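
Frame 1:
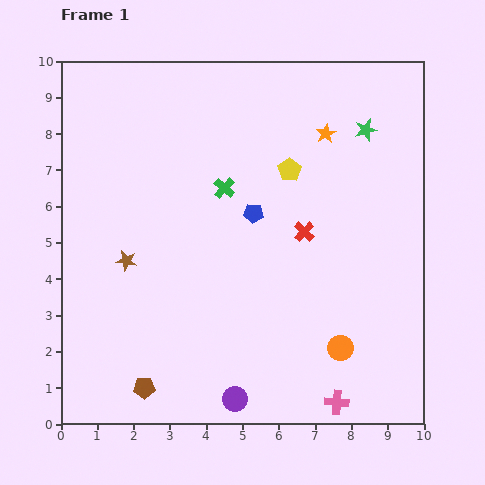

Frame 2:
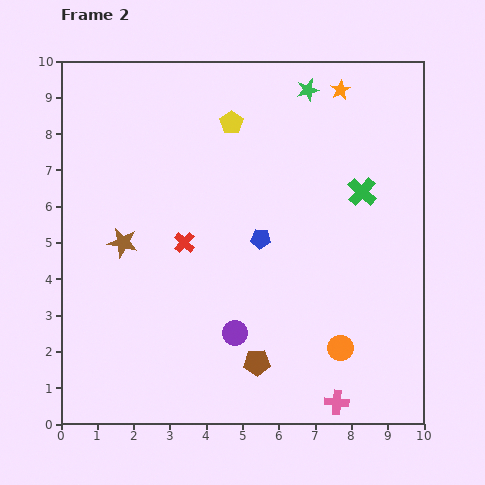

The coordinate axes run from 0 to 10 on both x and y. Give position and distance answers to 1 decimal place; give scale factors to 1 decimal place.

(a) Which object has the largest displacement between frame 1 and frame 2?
the green cross

(moved 3.8; next 3.3)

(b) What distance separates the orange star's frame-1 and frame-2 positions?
1.3

The orange star moved from (7.3, 8.0) to (7.7, 9.2), a distance of √(0.4² + 1.2²) ≈ 1.3.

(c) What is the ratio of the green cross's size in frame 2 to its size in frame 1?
1.4×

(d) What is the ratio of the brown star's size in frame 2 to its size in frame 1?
1.5×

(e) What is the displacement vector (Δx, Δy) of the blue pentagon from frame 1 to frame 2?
(0.2, -0.7)

The blue pentagon was at (5.3, 5.8) in frame 1 and (5.5, 5.1) in frame 2.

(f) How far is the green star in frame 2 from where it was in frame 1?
1.9

The green star moved from (8.4, 8.1) to (6.8, 9.2), a distance of √(1.6² + 1.1²) ≈ 1.9.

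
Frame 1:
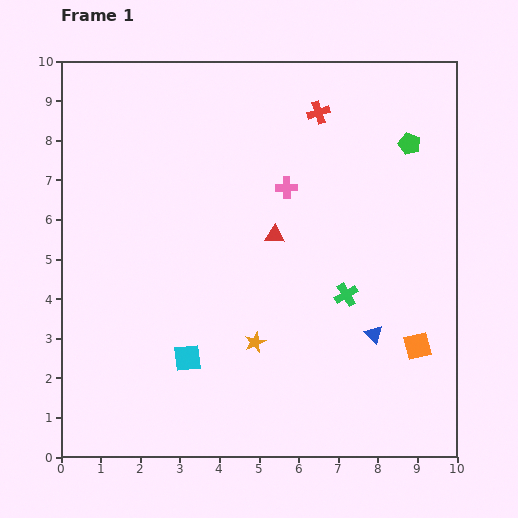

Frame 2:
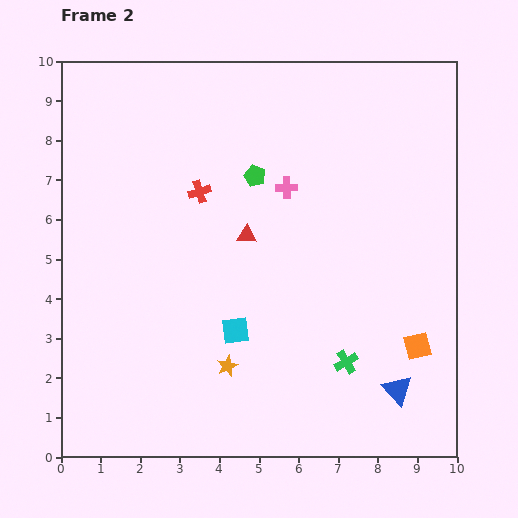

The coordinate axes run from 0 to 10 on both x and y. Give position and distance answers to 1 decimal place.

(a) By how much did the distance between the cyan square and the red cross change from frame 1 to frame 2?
-3.4

Distance in frame 1: 7.0. Distance in frame 2: 3.6.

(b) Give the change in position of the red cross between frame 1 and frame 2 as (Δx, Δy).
(-3.0, -2.0)

The red cross was at (6.5, 8.7) in frame 1 and (3.5, 6.7) in frame 2.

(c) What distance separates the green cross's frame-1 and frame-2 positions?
1.7

The green cross moved from (7.2, 4.1) to (7.2, 2.4), a distance of √(0.0² + 1.7²) ≈ 1.7.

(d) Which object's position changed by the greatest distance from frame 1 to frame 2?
the green pentagon

(moved 4.0; next 3.6)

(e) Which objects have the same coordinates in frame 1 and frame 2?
the pink cross, the orange square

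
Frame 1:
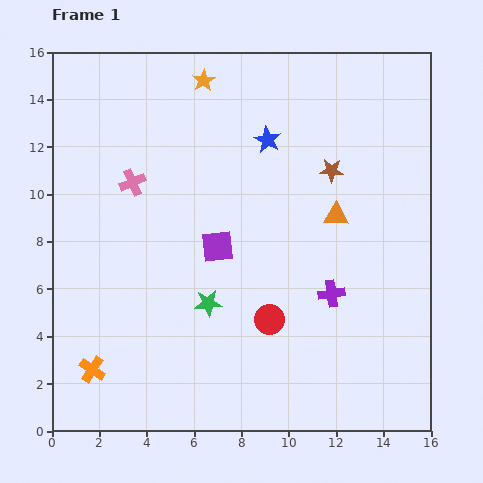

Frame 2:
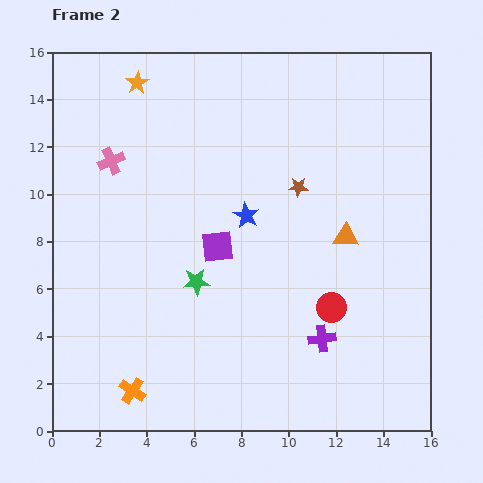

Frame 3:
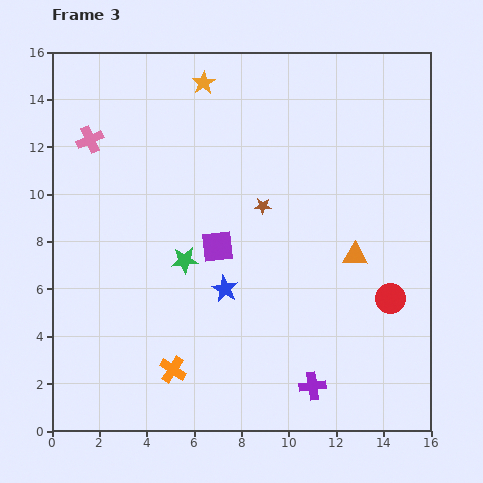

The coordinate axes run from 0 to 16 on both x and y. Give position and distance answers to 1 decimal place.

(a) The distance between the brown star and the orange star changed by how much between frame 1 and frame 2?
+1.5

Distance in frame 1: 6.6. Distance in frame 2: 8.1.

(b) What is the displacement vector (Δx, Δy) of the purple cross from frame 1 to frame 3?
(-0.8, -3.9)

The purple cross was at (11.8, 5.8) in frame 1 and (11.0, 1.9) in frame 3.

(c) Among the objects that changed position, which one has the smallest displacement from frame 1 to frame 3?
the orange star

(moved 0.1)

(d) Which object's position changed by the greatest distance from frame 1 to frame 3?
the blue star

(moved 6.6; next 5.2)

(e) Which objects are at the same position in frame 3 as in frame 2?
the purple square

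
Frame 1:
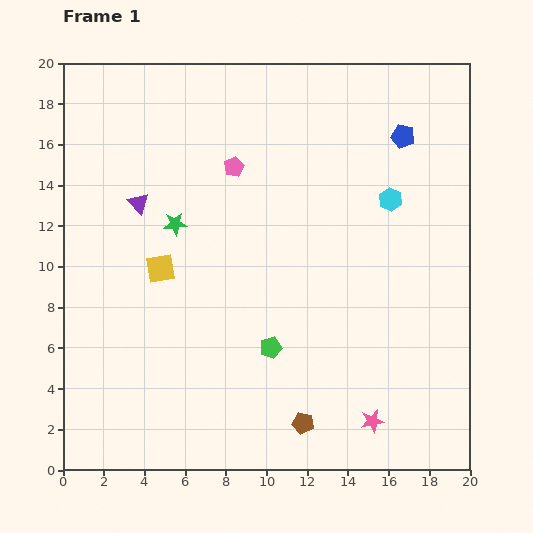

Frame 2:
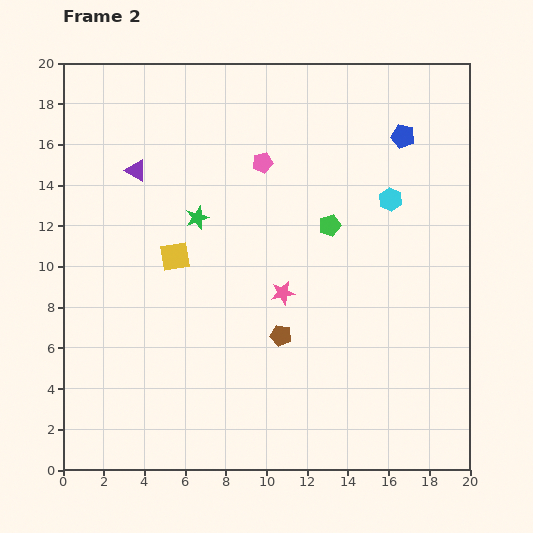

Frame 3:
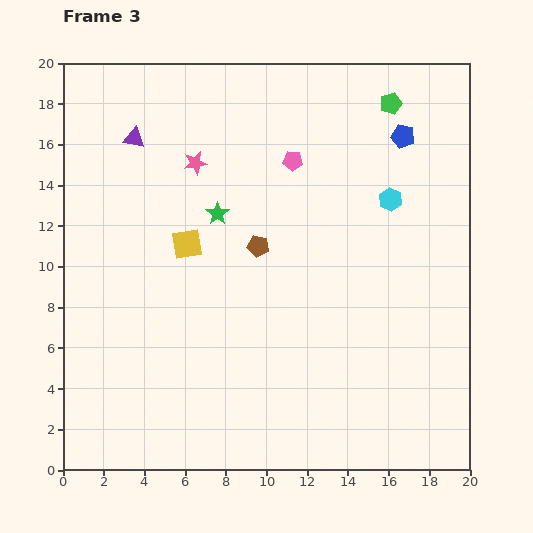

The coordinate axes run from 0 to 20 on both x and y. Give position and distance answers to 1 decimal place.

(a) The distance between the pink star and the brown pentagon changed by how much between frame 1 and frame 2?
-1.3

Distance in frame 1: 3.4. Distance in frame 2: 2.1.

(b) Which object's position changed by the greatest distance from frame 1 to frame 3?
the pink star

(moved 15.4; next 13.4)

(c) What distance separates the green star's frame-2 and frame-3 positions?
1.0

The green star moved from (6.6, 12.4) to (7.6, 12.6), a distance of √(1.0² + 0.2²) ≈ 1.0.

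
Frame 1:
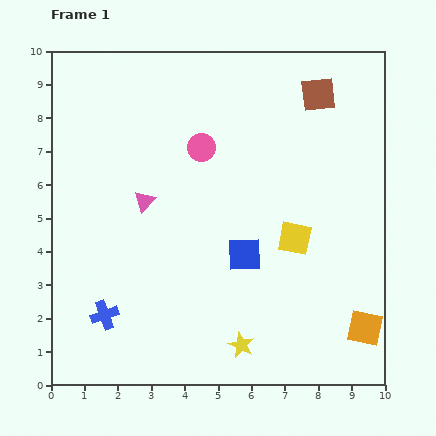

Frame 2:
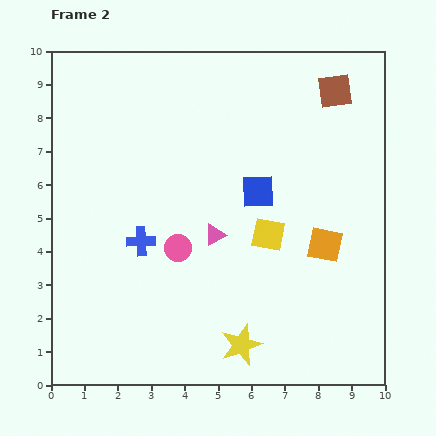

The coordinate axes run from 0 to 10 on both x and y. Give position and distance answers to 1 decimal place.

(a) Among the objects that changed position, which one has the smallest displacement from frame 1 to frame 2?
the brown square

(moved 0.5)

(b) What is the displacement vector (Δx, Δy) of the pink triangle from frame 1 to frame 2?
(2.1, -1.0)

The pink triangle was at (2.8, 5.5) in frame 1 and (4.9, 4.5) in frame 2.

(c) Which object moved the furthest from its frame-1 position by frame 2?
the pink circle

(moved 3.1; next 2.8)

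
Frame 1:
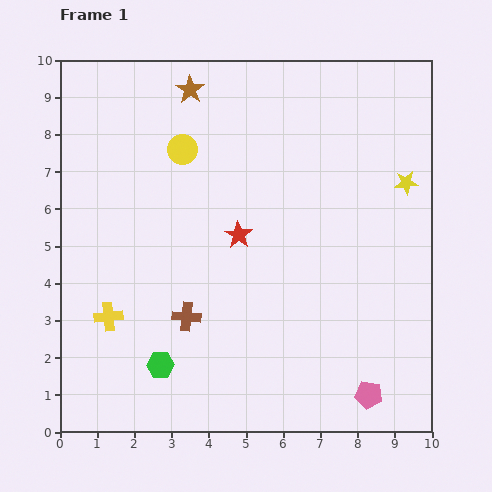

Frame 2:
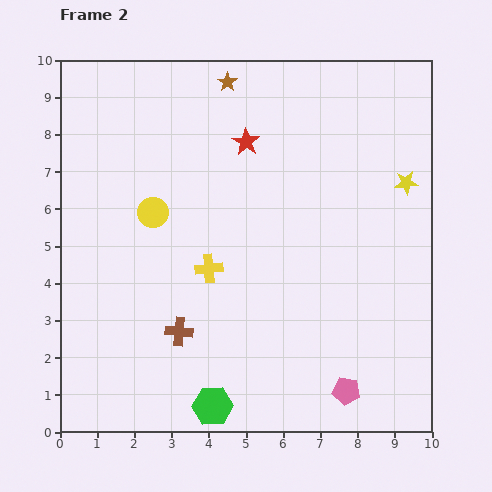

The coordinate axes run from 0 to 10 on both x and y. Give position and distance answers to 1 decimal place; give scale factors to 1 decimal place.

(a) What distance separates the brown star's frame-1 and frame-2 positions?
1.0

The brown star moved from (3.5, 9.2) to (4.5, 9.4), a distance of √(1.0² + 0.2²) ≈ 1.0.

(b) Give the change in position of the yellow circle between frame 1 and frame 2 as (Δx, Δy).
(-0.8, -1.7)

The yellow circle was at (3.3, 7.6) in frame 1 and (2.5, 5.9) in frame 2.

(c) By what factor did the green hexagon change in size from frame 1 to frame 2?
1.5×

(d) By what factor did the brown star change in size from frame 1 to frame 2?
0.7×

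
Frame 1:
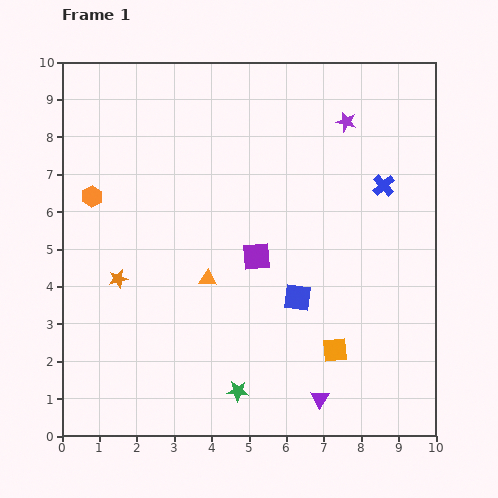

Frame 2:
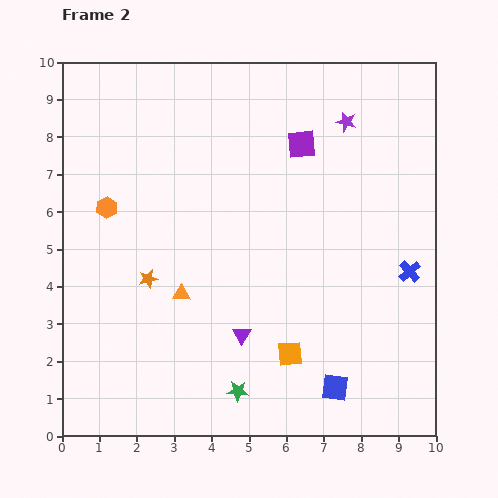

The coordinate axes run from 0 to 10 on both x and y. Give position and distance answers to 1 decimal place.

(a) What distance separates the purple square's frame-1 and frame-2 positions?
3.2

The purple square moved from (5.2, 4.8) to (6.4, 7.8), a distance of √(1.2² + 3.0²) ≈ 3.2.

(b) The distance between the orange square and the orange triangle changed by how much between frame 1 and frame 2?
-0.6

Distance in frame 1: 3.9. Distance in frame 2: 3.3.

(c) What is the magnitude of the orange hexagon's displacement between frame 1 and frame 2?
0.5

The orange hexagon moved from (0.8, 6.4) to (1.2, 6.1), a distance of √(0.4² + 0.3²) ≈ 0.5.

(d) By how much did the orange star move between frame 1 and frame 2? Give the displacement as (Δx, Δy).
(0.8, 0.0)

The orange star was at (1.5, 4.2) in frame 1 and (2.3, 4.2) in frame 2.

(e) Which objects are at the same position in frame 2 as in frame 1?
the green star, the purple star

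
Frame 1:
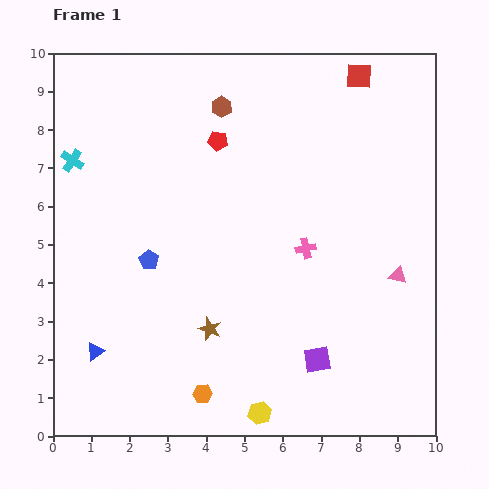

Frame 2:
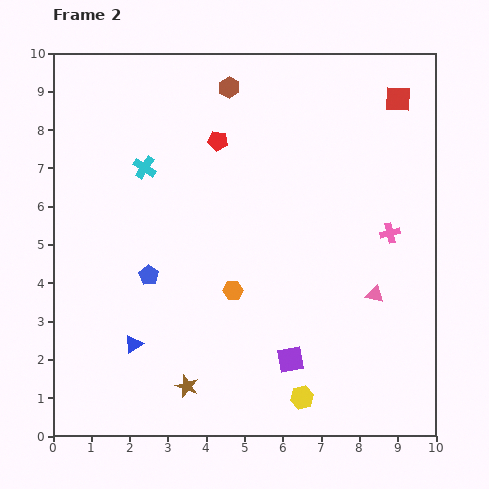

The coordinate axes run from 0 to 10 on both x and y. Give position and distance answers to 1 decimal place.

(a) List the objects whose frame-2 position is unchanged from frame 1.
the red pentagon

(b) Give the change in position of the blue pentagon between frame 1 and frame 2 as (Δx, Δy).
(0.0, -0.4)

The blue pentagon was at (2.5, 4.6) in frame 1 and (2.5, 4.2) in frame 2.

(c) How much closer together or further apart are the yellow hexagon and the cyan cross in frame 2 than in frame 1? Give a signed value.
-0.9

Distance in frame 1: 8.2. Distance in frame 2: 7.3.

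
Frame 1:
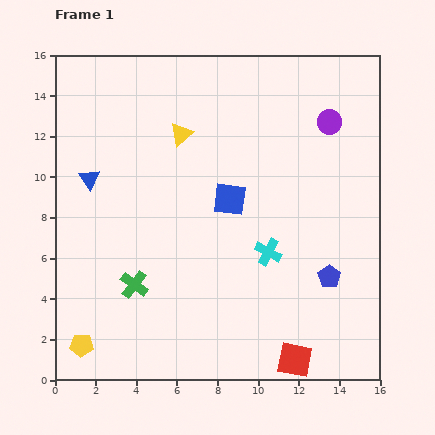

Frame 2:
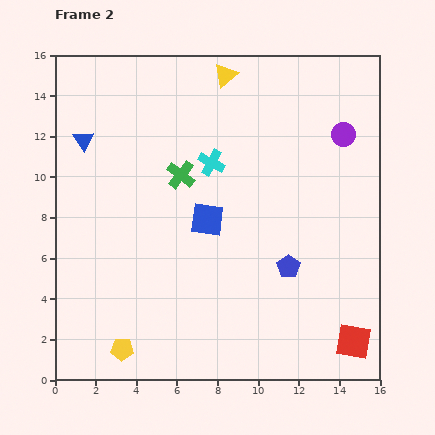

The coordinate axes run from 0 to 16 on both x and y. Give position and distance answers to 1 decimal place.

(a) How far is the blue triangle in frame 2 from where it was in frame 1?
1.9

The blue triangle moved from (1.7, 9.9) to (1.4, 11.8), a distance of √(0.3² + 1.9²) ≈ 1.9.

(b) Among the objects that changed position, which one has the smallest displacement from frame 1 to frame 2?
the purple circle

(moved 0.9)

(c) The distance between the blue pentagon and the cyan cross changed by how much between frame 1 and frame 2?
+3.2

Distance in frame 1: 3.2. Distance in frame 2: 6.4.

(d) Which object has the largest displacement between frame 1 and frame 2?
the green cross

(moved 5.9; next 5.2)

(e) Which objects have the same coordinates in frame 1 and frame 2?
none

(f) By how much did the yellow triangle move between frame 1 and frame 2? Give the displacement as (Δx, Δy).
(2.2, 2.9)

The yellow triangle was at (6.2, 12.1) in frame 1 and (8.4, 15.0) in frame 2.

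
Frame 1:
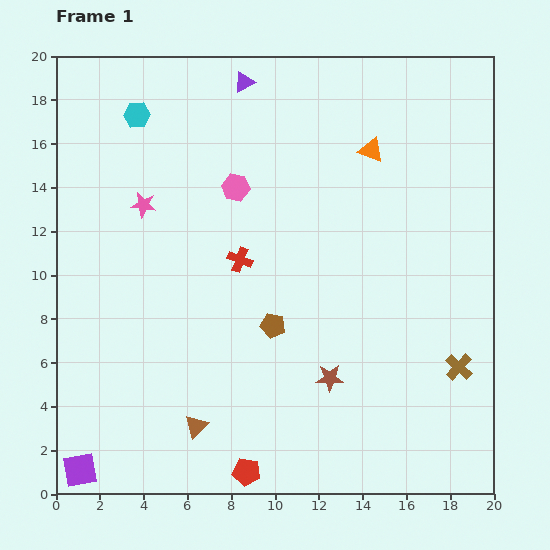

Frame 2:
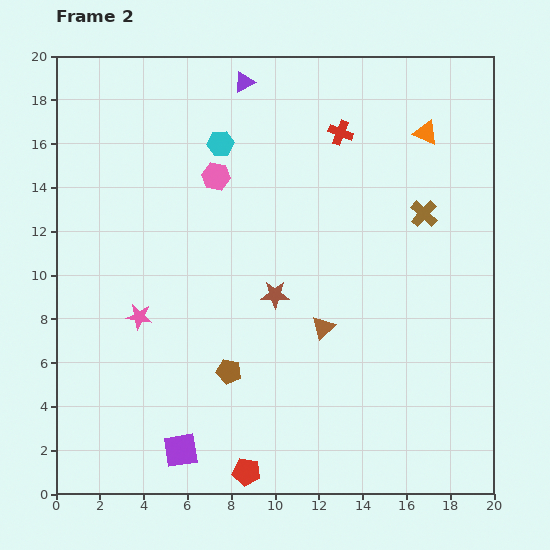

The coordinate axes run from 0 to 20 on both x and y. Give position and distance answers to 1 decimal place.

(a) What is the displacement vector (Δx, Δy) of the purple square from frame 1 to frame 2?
(4.6, 0.9)

The purple square was at (1.1, 1.1) in frame 1 and (5.7, 2.0) in frame 2.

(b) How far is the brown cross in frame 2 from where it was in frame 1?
7.2

The brown cross moved from (18.4, 5.8) to (16.8, 12.8), a distance of √(1.6² + 7.0²) ≈ 7.2.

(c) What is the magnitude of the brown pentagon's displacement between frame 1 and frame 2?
2.9

The brown pentagon moved from (9.9, 7.7) to (7.9, 5.6), a distance of √(2.0² + 2.1²) ≈ 2.9.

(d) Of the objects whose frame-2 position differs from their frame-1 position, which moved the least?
the pink hexagon

(moved 1.0)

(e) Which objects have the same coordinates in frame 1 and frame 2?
the red pentagon, the purple triangle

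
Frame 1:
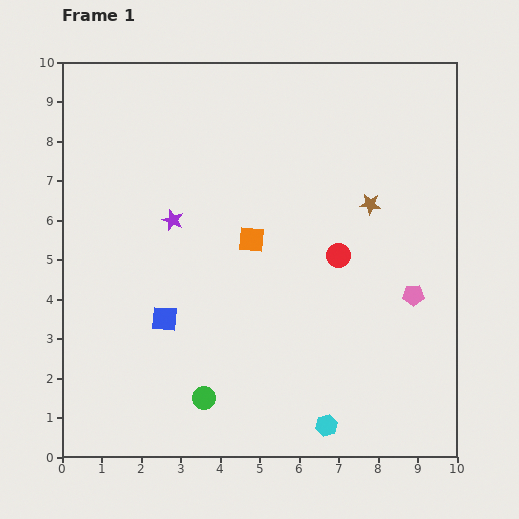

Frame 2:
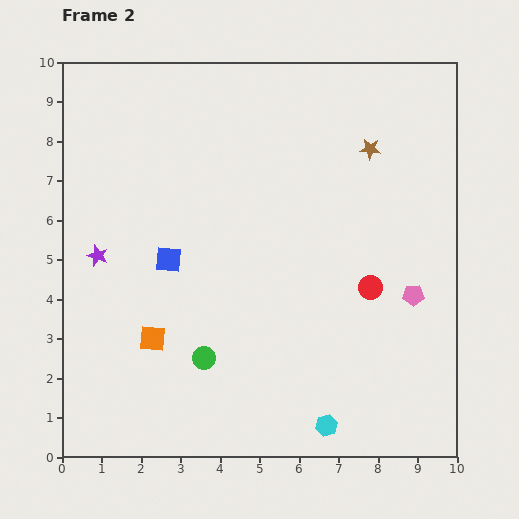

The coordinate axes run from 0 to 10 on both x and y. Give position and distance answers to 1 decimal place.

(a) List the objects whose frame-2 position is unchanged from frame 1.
the pink pentagon, the cyan hexagon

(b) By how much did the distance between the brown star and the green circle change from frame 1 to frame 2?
+0.3

Distance in frame 1: 6.5. Distance in frame 2: 6.8.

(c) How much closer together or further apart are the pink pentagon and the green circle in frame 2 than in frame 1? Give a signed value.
-0.4

Distance in frame 1: 5.9. Distance in frame 2: 5.5.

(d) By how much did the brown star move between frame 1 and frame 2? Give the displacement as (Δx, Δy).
(0.0, 1.4)

The brown star was at (7.8, 6.4) in frame 1 and (7.8, 7.8) in frame 2.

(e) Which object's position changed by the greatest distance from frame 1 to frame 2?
the orange square

(moved 3.5; next 2.1)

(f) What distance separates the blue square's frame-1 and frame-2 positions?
1.5

The blue square moved from (2.6, 3.5) to (2.7, 5.0), a distance of √(0.1² + 1.5²) ≈ 1.5.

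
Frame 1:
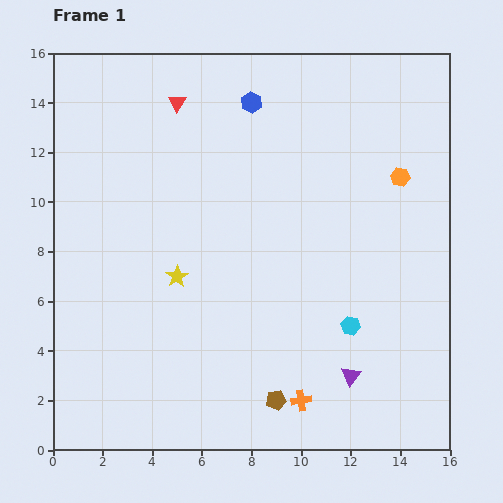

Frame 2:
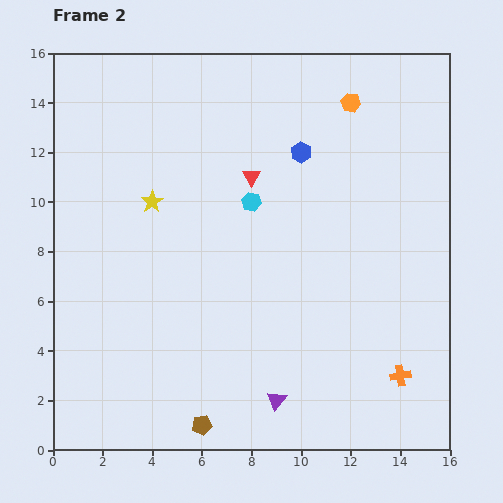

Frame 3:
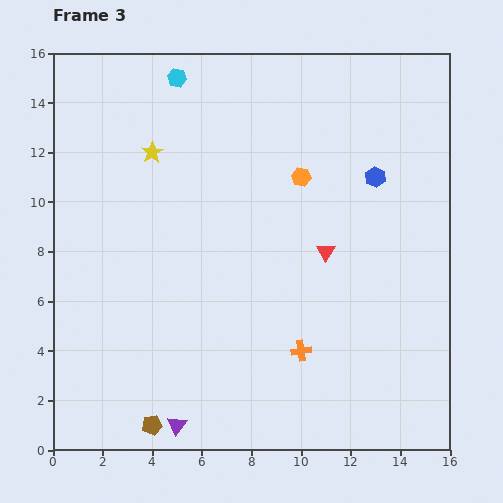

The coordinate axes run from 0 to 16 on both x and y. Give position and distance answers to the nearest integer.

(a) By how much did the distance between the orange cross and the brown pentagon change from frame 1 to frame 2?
+7

Distance in frame 1: 1. Distance in frame 2: 8.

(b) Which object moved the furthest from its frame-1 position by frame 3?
the cyan hexagon

(moved 12; next 8)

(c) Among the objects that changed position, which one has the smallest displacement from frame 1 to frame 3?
the orange cross

(moved 2)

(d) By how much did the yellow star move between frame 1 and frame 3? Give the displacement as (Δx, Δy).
(-1, 5)

The yellow star was at (5, 7) in frame 1 and (4, 12) in frame 3.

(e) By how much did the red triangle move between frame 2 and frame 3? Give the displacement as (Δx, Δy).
(3, -3)

The red triangle was at (8, 11) in frame 2 and (11, 8) in frame 3.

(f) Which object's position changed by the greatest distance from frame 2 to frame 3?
the cyan hexagon

(moved 6; next 4)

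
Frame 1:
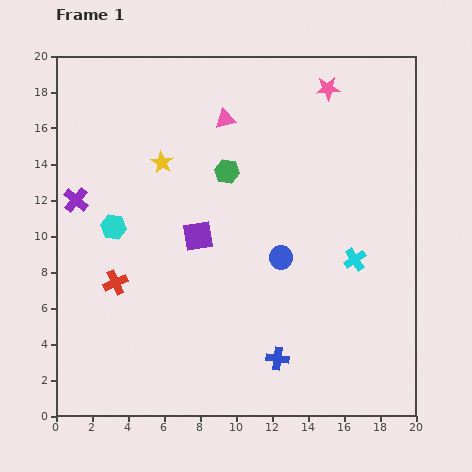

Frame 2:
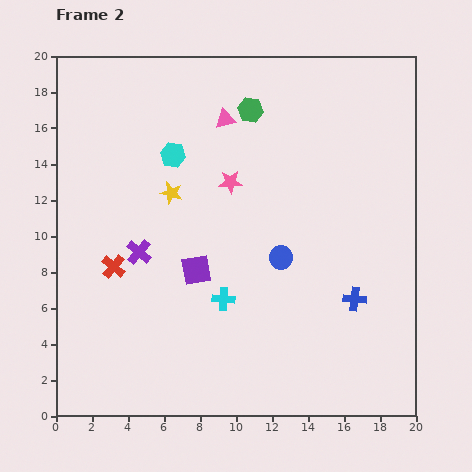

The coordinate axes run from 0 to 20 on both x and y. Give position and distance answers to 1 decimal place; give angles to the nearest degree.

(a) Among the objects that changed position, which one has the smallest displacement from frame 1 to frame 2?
the red cross

(moved 0.9)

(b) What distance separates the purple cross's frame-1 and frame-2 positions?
4.5

The purple cross moved from (1.1, 12.0) to (4.6, 9.1), a distance of √(3.5² + 2.9²) ≈ 4.5.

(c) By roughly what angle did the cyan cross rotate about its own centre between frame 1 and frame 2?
38° clockwise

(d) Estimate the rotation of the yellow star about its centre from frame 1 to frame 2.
16° counter-clockwise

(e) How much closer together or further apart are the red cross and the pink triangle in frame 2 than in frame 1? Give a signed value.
-0.7

Distance in frame 1: 11.0. Distance in frame 2: 10.3.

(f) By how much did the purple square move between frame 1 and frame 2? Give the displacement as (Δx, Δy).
(-0.1, -1.9)

The purple square was at (7.9, 10.0) in frame 1 and (7.8, 8.1) in frame 2.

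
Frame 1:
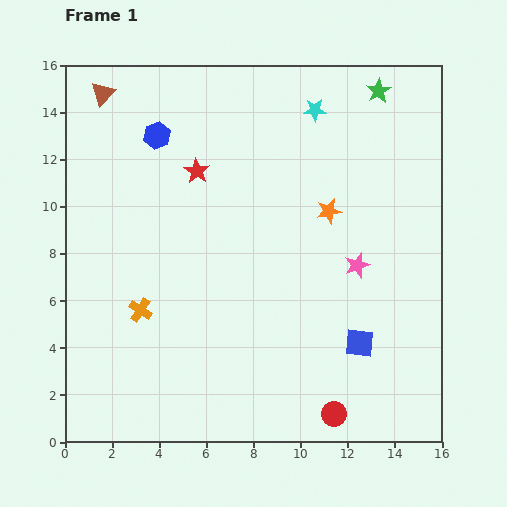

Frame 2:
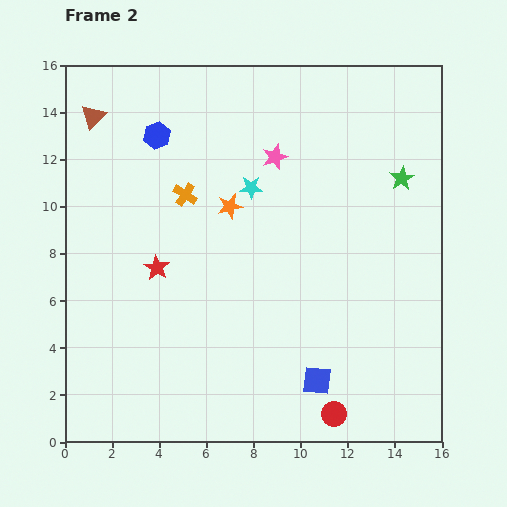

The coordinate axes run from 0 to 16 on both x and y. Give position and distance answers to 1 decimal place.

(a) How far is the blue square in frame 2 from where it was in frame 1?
2.4

The blue square moved from (12.5, 4.2) to (10.7, 2.6), a distance of √(1.8² + 1.6²) ≈ 2.4.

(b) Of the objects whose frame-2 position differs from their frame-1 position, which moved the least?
the brown triangle

(moved 1.1)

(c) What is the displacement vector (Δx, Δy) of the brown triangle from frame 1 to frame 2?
(-0.4, -1.0)

The brown triangle was at (1.6, 14.8) in frame 1 and (1.2, 13.8) in frame 2.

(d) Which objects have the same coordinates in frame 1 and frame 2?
the blue hexagon, the red circle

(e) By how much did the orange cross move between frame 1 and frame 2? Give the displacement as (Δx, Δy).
(1.9, 4.9)

The orange cross was at (3.2, 5.6) in frame 1 and (5.1, 10.5) in frame 2.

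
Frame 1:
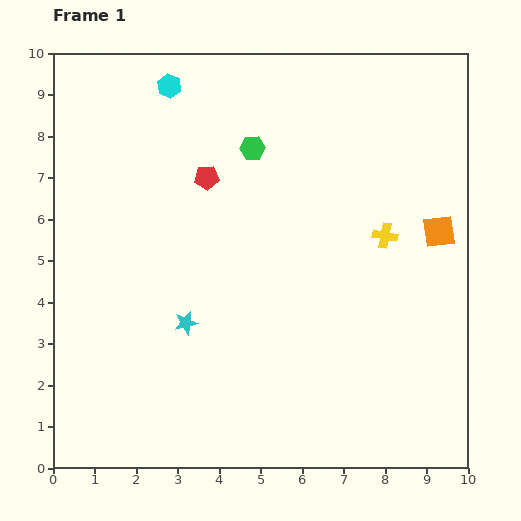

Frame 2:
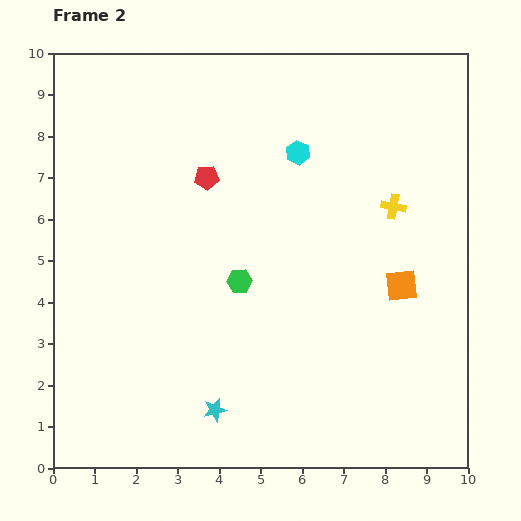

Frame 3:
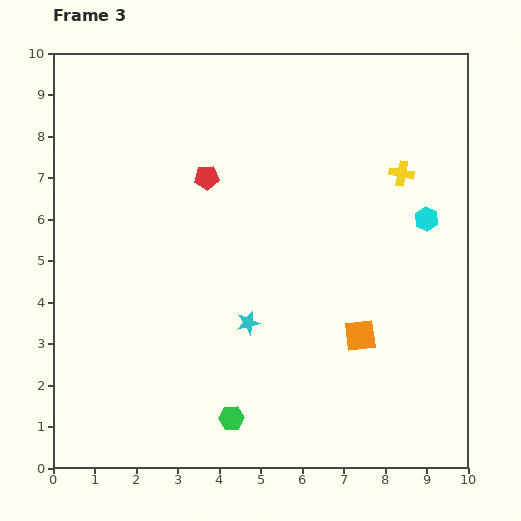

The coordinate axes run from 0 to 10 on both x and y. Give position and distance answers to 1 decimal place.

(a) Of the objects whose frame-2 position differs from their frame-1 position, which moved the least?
the yellow cross

(moved 0.7)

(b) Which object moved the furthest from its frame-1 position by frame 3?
the cyan hexagon

(moved 7.0; next 6.5)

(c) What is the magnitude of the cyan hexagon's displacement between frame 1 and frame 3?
7.0

The cyan hexagon moved from (2.8, 9.2) to (9.0, 6.0), a distance of √(6.2² + 3.2²) ≈ 7.0.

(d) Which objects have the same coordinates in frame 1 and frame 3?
the red pentagon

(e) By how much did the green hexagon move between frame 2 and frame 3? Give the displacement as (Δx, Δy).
(-0.2, -3.3)

The green hexagon was at (4.5, 4.5) in frame 2 and (4.3, 1.2) in frame 3.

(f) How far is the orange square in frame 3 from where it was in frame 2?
1.6

The orange square moved from (8.4, 4.4) to (7.4, 3.2), a distance of √(1.0² + 1.2²) ≈ 1.6.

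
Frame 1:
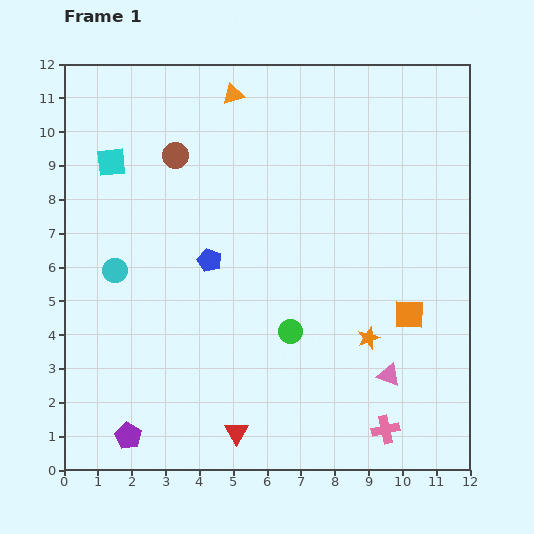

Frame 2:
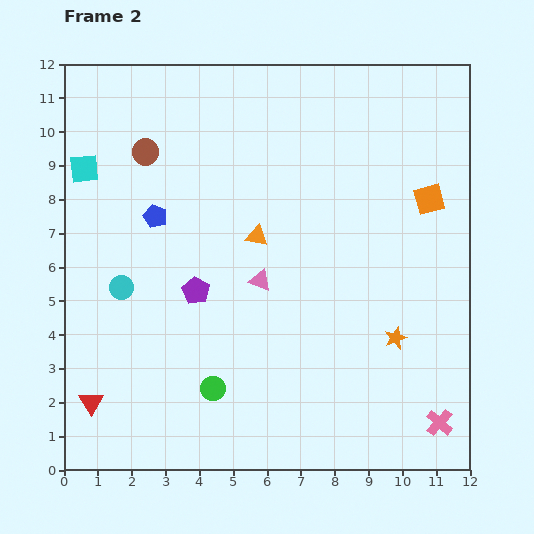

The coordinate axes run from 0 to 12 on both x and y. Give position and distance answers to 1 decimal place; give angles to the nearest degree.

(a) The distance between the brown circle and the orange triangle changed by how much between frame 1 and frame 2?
+1.6

Distance in frame 1: 2.5. Distance in frame 2: 4.1.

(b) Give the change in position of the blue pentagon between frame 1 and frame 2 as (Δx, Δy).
(-1.6, 1.3)

The blue pentagon was at (4.3, 6.2) in frame 1 and (2.7, 7.5) in frame 2.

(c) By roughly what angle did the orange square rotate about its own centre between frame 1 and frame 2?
17° counter-clockwise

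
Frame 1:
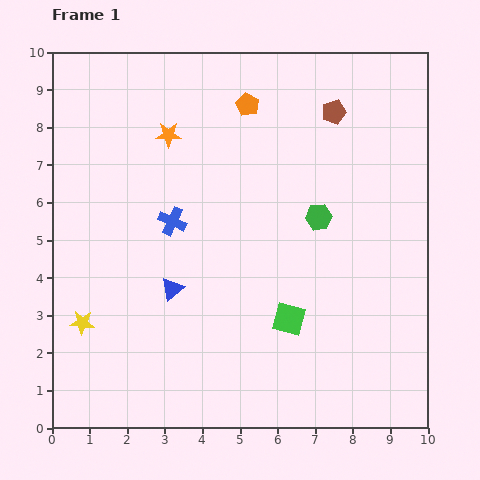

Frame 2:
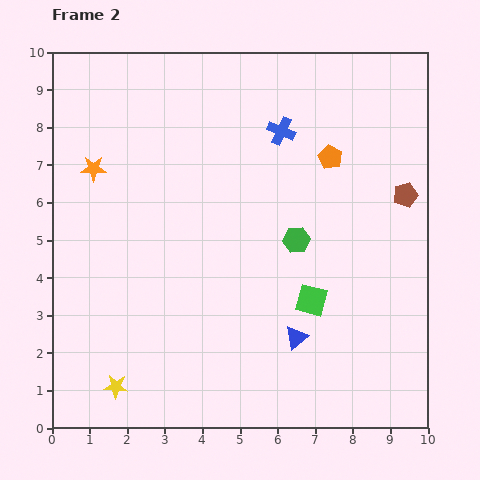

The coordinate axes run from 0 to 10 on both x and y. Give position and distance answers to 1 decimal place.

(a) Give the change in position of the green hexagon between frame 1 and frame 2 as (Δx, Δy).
(-0.6, -0.6)

The green hexagon was at (7.1, 5.6) in frame 1 and (6.5, 5.0) in frame 2.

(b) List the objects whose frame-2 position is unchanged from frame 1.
none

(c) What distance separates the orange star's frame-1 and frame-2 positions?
2.2

The orange star moved from (3.1, 7.8) to (1.1, 6.9), a distance of √(2.0² + 0.9²) ≈ 2.2.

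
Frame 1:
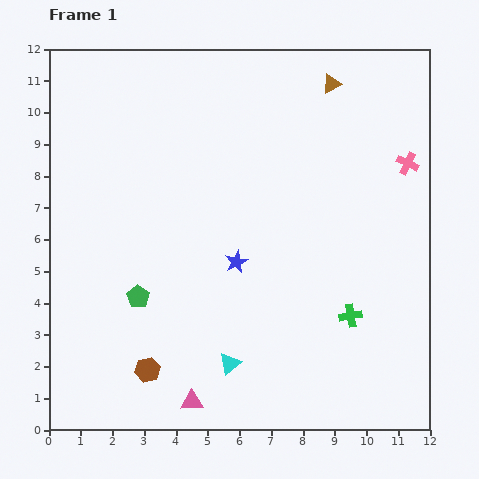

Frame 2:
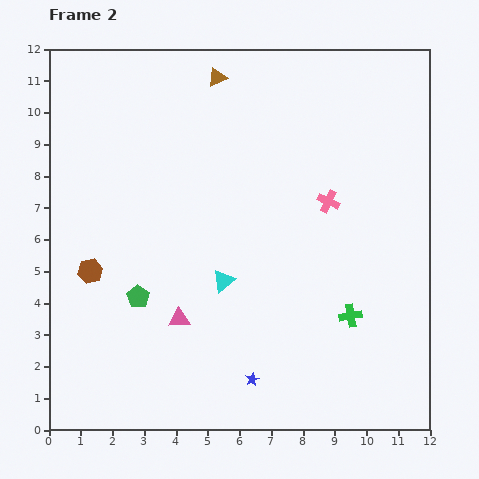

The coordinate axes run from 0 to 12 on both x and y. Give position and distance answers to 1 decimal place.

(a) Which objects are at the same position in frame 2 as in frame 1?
the green pentagon, the green cross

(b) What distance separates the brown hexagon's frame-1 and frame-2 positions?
3.6

The brown hexagon moved from (3.1, 1.9) to (1.3, 5.0), a distance of √(1.8² + 3.1²) ≈ 3.6.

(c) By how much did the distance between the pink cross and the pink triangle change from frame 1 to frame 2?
-4.1

Distance in frame 1: 10.1. Distance in frame 2: 6.0.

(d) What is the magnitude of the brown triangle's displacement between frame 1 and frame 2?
3.6

The brown triangle moved from (8.9, 10.9) to (5.3, 11.1), a distance of √(3.6² + 0.2²) ≈ 3.6.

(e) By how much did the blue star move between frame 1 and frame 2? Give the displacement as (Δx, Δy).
(0.5, -3.7)

The blue star was at (5.9, 5.3) in frame 1 and (6.4, 1.6) in frame 2.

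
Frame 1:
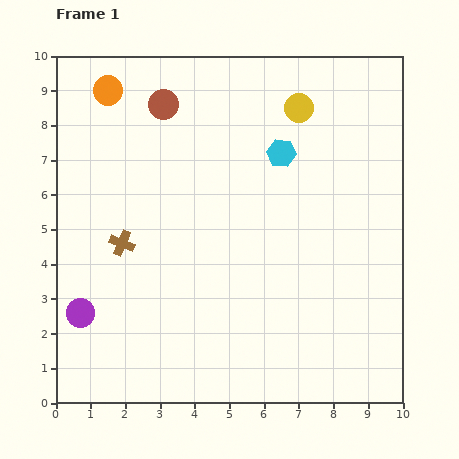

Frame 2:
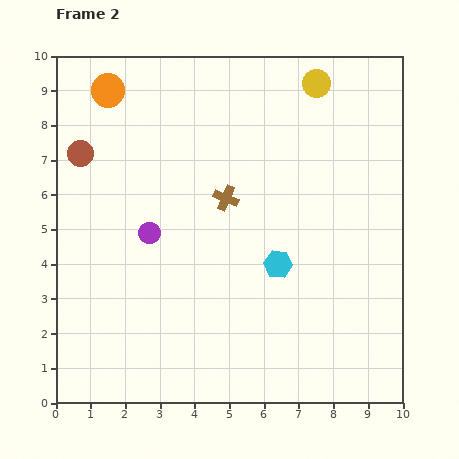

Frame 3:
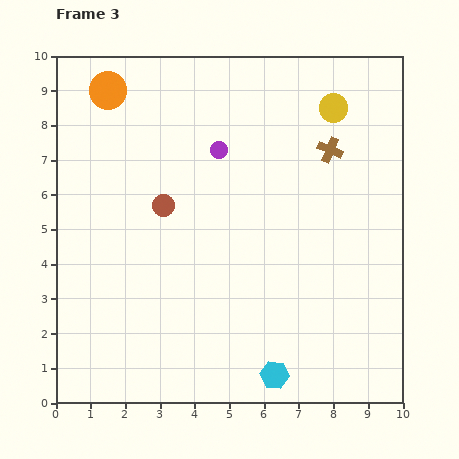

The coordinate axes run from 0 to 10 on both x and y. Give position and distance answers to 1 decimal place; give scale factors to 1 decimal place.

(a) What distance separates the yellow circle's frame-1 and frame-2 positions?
0.9

The yellow circle moved from (7.0, 8.5) to (7.5, 9.2), a distance of √(0.5² + 0.7²) ≈ 0.9.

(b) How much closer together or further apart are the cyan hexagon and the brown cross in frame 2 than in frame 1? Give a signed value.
-2.9

Distance in frame 1: 5.3. Distance in frame 2: 2.4.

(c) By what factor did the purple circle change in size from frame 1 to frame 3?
0.6×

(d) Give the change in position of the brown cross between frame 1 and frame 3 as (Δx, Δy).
(6.0, 2.7)

The brown cross was at (1.9, 4.6) in frame 1 and (7.9, 7.3) in frame 3.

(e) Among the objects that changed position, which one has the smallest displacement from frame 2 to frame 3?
the yellow circle

(moved 0.9)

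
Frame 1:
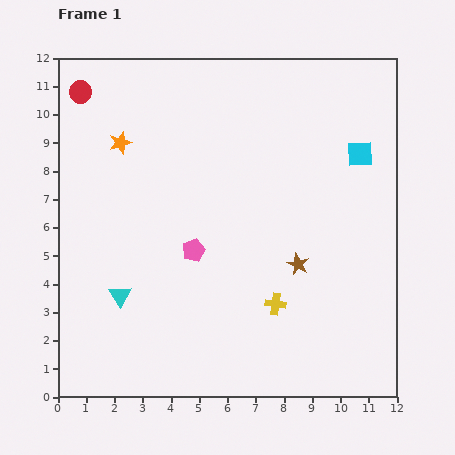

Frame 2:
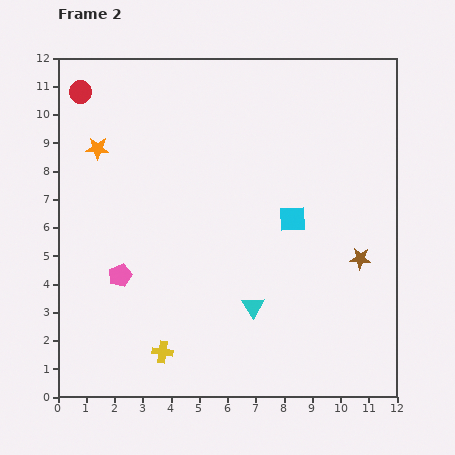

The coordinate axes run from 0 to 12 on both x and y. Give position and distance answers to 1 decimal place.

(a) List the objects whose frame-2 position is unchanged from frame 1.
the red circle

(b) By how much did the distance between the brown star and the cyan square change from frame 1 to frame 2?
-1.7

Distance in frame 1: 4.5. Distance in frame 2: 2.8.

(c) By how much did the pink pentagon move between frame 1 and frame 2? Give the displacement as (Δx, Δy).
(-2.6, -0.9)

The pink pentagon was at (4.8, 5.2) in frame 1 and (2.2, 4.3) in frame 2.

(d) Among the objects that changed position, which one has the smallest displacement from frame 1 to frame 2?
the orange star

(moved 0.8)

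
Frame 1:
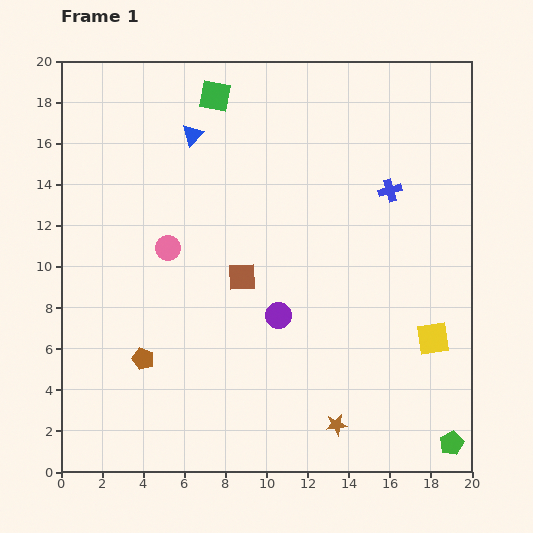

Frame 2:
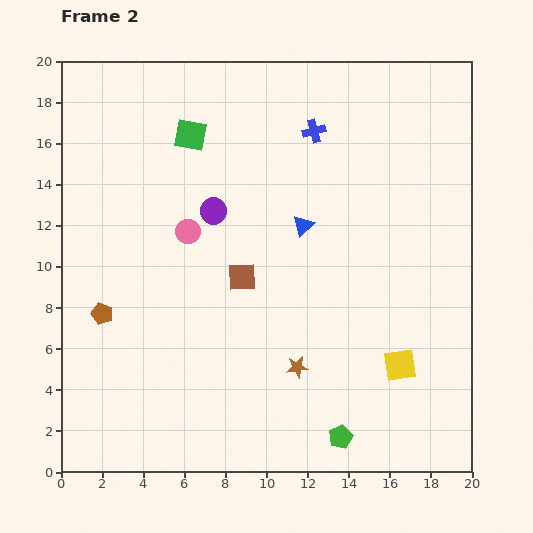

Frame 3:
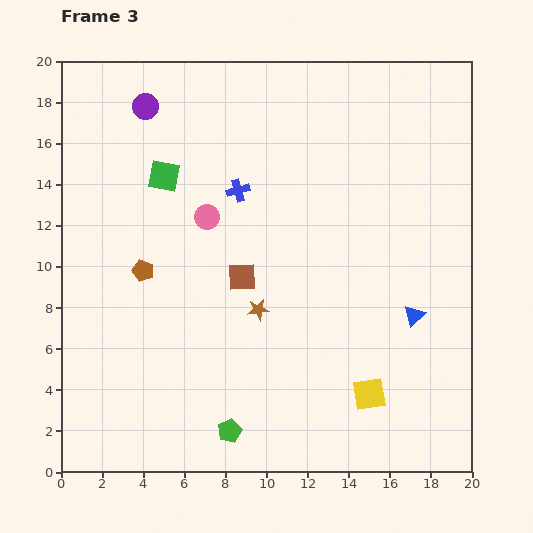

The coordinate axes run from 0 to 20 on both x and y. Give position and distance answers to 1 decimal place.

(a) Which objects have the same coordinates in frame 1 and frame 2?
the brown square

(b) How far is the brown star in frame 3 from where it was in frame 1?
6.8

The brown star moved from (13.4, 2.3) to (9.6, 7.9), a distance of √(3.8² + 5.6²) ≈ 6.8.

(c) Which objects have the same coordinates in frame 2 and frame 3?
the brown square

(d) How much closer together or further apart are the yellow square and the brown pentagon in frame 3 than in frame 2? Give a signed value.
-2.2

Distance in frame 2: 14.7. Distance in frame 3: 12.5.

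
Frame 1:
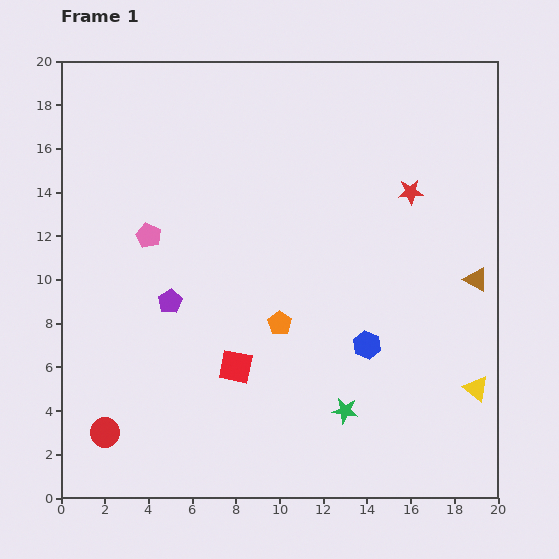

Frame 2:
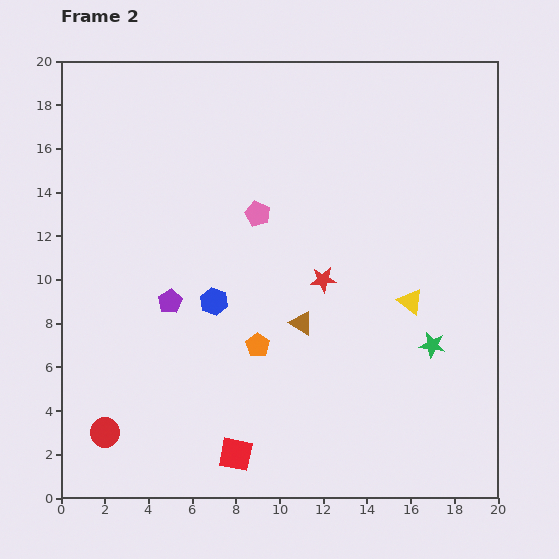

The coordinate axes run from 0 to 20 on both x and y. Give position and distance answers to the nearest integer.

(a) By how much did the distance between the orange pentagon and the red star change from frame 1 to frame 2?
-4

Distance in frame 1: 8. Distance in frame 2: 4.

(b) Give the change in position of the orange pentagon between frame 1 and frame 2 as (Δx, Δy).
(-1, -1)

The orange pentagon was at (10, 8) in frame 1 and (9, 7) in frame 2.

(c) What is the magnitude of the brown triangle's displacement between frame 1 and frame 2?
8

The brown triangle moved from (19, 10) to (11, 8), a distance of √(8² + 2²) ≈ 8.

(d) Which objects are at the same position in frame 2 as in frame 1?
the red circle, the purple pentagon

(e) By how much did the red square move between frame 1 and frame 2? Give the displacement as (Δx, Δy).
(0, -4)

The red square was at (8, 6) in frame 1 and (8, 2) in frame 2.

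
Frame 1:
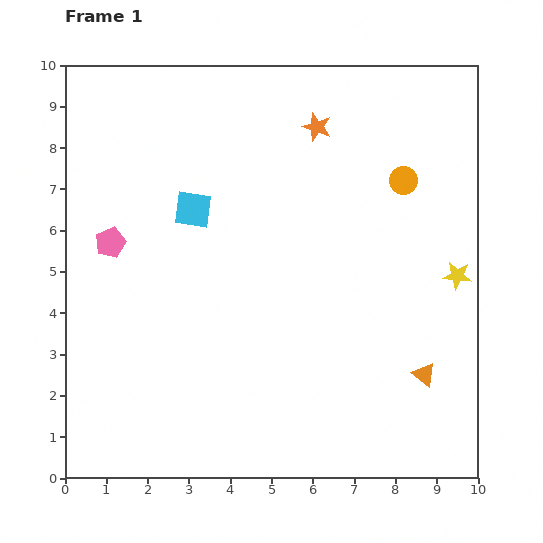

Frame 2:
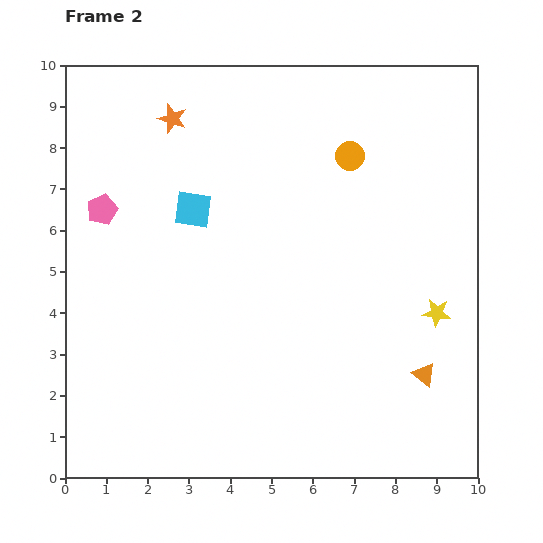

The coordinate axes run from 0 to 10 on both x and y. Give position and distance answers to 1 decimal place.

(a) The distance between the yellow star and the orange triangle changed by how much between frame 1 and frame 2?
-1.0

Distance in frame 1: 2.5. Distance in frame 2: 1.5.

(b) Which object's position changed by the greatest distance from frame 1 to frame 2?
the orange star

(moved 3.5; next 1.4)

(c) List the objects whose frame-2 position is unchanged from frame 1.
the cyan square, the orange triangle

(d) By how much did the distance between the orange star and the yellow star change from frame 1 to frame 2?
+2.9

Distance in frame 1: 5.0. Distance in frame 2: 7.9.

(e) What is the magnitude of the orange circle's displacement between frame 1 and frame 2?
1.4

The orange circle moved from (8.2, 7.2) to (6.9, 7.8), a distance of √(1.3² + 0.6²) ≈ 1.4.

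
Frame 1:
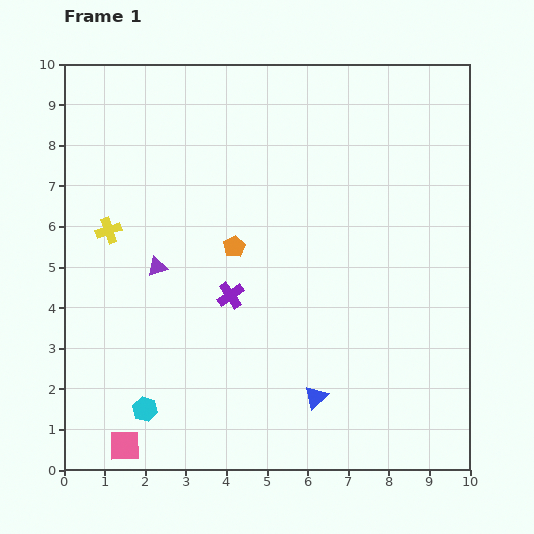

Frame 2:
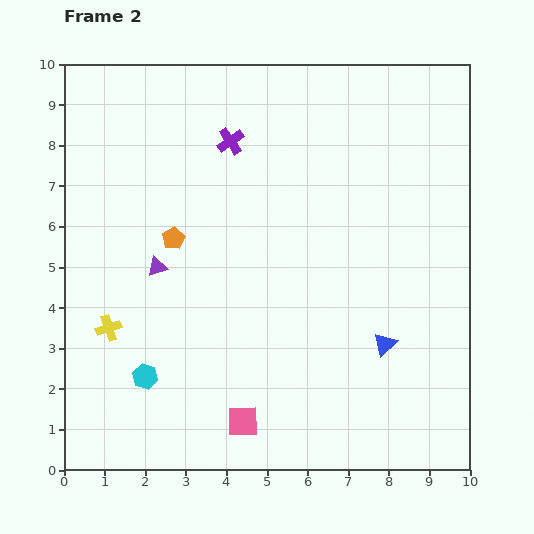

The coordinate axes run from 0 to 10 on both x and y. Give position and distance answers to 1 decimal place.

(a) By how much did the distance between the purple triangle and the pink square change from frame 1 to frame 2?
-0.2

Distance in frame 1: 4.5. Distance in frame 2: 4.3.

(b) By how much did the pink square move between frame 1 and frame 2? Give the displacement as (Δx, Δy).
(2.9, 0.6)

The pink square was at (1.5, 0.6) in frame 1 and (4.4, 1.2) in frame 2.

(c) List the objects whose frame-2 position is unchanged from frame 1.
the purple triangle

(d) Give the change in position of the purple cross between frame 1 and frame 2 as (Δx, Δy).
(0.0, 3.8)

The purple cross was at (4.1, 4.3) in frame 1 and (4.1, 8.1) in frame 2.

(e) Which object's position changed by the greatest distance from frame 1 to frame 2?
the purple cross

(moved 3.8; next 3.0)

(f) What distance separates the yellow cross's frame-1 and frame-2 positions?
2.4

The yellow cross moved from (1.1, 5.9) to (1.1, 3.5), a distance of √(0.0² + 2.4²) ≈ 2.4.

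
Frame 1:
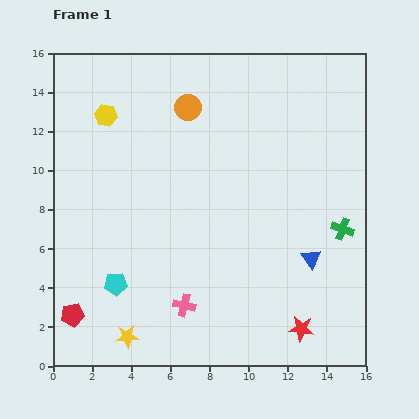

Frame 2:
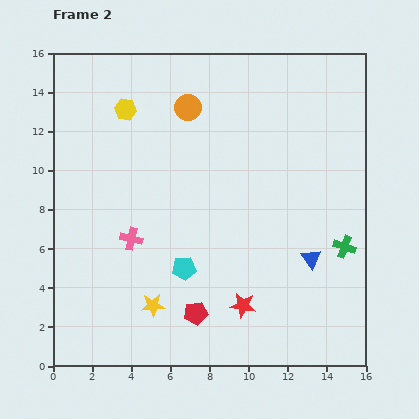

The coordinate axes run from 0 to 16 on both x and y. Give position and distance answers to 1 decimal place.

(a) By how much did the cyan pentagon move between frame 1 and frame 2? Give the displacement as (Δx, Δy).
(3.5, 0.8)

The cyan pentagon was at (3.2, 4.2) in frame 1 and (6.7, 5.0) in frame 2.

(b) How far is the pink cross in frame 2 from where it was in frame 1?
4.3

The pink cross moved from (6.7, 3.1) to (4.0, 6.5), a distance of √(2.7² + 3.4²) ≈ 4.3.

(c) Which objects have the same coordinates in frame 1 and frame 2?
the orange circle, the blue triangle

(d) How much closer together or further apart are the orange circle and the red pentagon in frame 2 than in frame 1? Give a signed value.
-1.6

Distance in frame 1: 12.1. Distance in frame 2: 10.5.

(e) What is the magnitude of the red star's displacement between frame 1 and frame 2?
3.2

The red star moved from (12.7, 1.9) to (9.7, 3.1), a distance of √(3.0² + 1.2²) ≈ 3.2.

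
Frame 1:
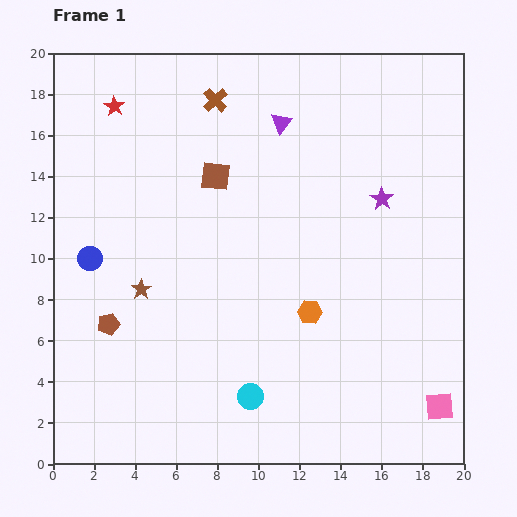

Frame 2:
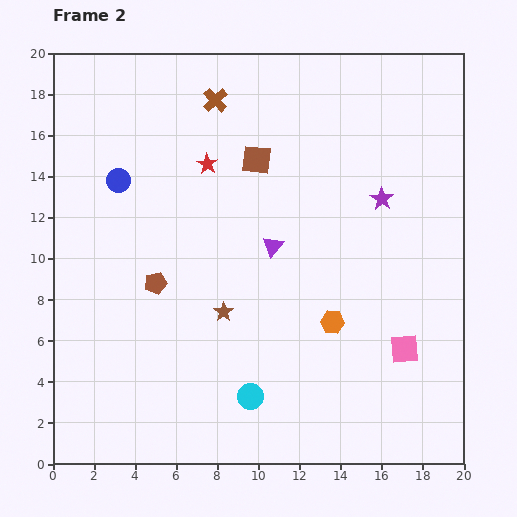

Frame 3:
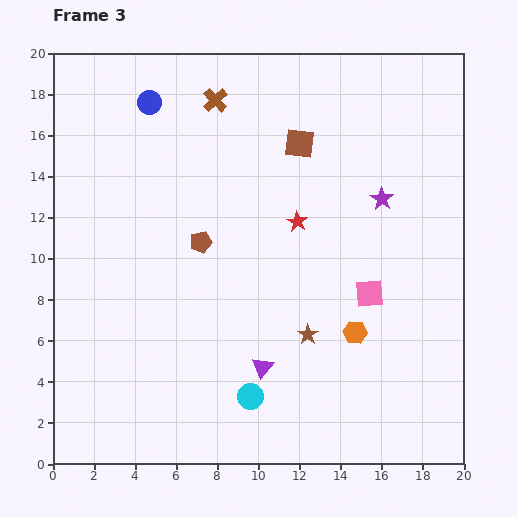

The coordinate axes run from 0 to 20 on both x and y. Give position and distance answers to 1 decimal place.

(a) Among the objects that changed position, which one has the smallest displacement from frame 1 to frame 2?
the orange hexagon

(moved 1.2)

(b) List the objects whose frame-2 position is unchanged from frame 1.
the cyan circle, the purple star, the brown cross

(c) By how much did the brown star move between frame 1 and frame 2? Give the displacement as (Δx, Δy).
(4.0, -1.1)

The brown star was at (4.3, 8.5) in frame 1 and (8.3, 7.4) in frame 2.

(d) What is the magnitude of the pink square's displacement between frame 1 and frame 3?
6.5

The pink square moved from (18.8, 2.8) to (15.4, 8.3), a distance of √(3.4² + 5.5²) ≈ 6.5.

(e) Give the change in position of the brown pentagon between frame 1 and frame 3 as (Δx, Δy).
(4.5, 4.0)

The brown pentagon was at (2.7, 6.8) in frame 1 and (7.2, 10.8) in frame 3.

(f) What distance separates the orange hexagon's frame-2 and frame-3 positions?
1.2

The orange hexagon moved from (13.6, 6.9) to (14.7, 6.4), a distance of √(1.1² + 0.5²) ≈ 1.2.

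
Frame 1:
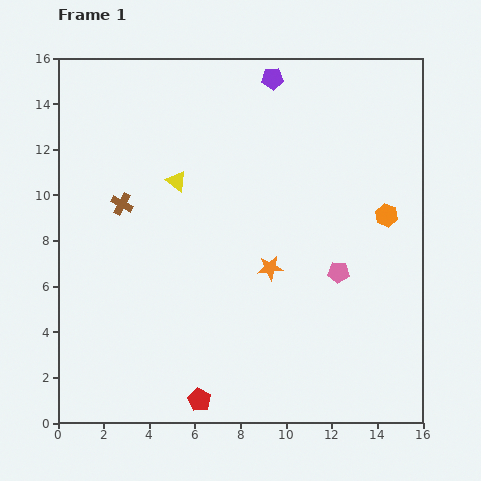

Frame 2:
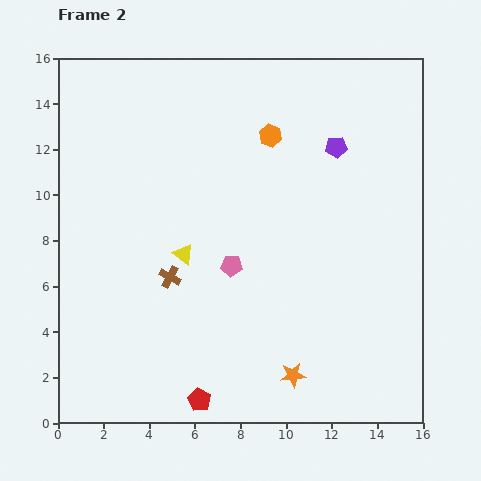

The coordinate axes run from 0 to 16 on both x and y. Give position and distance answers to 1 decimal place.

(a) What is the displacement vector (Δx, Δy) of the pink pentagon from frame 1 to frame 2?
(-4.7, 0.3)

The pink pentagon was at (12.3, 6.6) in frame 1 and (7.6, 6.9) in frame 2.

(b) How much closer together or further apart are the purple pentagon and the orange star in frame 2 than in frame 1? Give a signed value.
+1.9

Distance in frame 1: 8.3. Distance in frame 2: 10.2.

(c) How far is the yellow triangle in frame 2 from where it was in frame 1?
3.2

The yellow triangle moved from (5.2, 10.6) to (5.5, 7.4), a distance of √(0.3² + 3.2²) ≈ 3.2.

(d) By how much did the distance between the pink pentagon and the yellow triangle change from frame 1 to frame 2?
-5.9

Distance in frame 1: 8.1. Distance in frame 2: 2.2.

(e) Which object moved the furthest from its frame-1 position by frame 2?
the orange hexagon

(moved 6.2; next 4.8)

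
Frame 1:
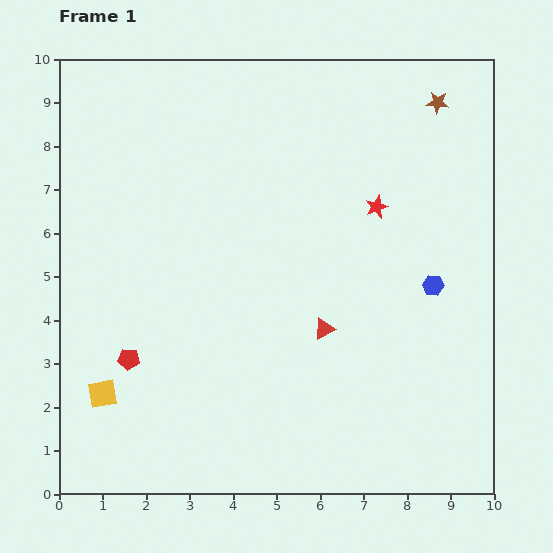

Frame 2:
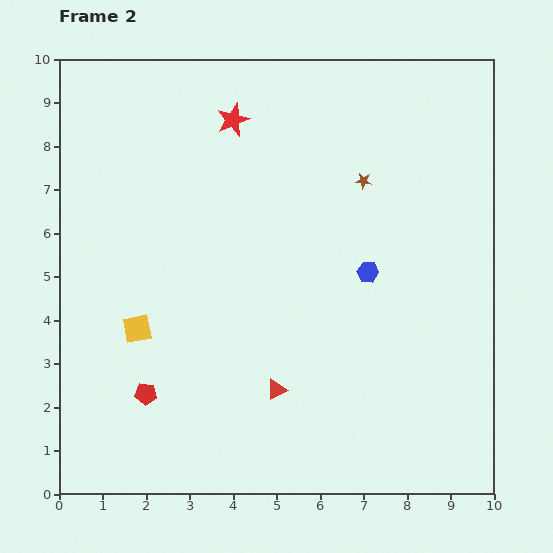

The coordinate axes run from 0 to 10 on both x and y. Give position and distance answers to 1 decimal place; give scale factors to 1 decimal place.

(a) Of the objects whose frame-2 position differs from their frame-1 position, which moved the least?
the red pentagon

(moved 0.9)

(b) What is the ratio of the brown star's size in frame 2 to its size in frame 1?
0.7×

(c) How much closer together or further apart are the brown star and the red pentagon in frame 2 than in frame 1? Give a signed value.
-2.2

Distance in frame 1: 9.2. Distance in frame 2: 7.0.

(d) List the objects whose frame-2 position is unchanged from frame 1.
none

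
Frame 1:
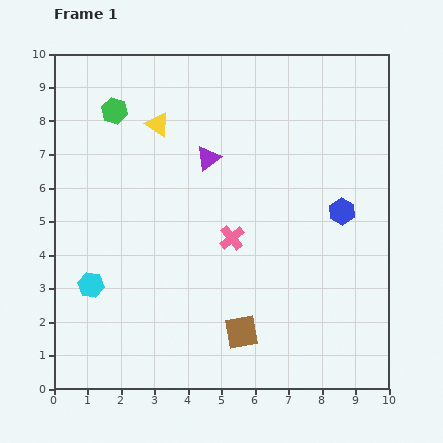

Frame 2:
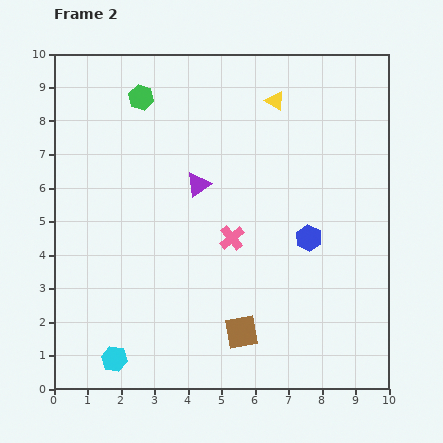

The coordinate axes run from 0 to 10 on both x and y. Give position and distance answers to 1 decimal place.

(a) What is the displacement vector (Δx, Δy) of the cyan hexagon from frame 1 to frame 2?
(0.7, -2.2)

The cyan hexagon was at (1.1, 3.1) in frame 1 and (1.8, 0.9) in frame 2.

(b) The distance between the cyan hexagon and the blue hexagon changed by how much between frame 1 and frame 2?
-1.0

Distance in frame 1: 7.8. Distance in frame 2: 6.8.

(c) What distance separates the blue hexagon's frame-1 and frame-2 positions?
1.3

The blue hexagon moved from (8.6, 5.3) to (7.6, 4.5), a distance of √(1.0² + 0.8²) ≈ 1.3.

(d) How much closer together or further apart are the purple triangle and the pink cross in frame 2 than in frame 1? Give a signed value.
-0.6

Distance in frame 1: 2.5. Distance in frame 2: 1.9.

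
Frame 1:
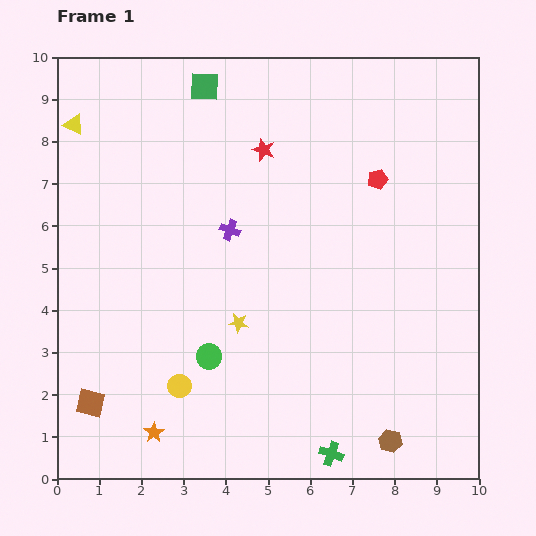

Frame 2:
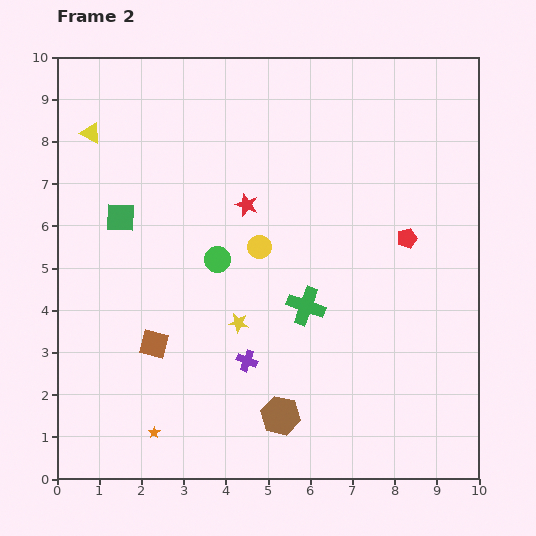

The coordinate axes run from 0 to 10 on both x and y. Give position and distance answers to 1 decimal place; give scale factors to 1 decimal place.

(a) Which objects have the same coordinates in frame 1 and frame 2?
the orange star, the yellow star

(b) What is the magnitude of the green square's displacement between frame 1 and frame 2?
3.7

The green square moved from (3.5, 9.3) to (1.5, 6.2), a distance of √(2.0² + 3.1²) ≈ 3.7.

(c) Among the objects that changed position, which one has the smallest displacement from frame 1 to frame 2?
the yellow triangle

(moved 0.4)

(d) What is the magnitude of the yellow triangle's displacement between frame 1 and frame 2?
0.4

The yellow triangle moved from (0.4, 8.4) to (0.8, 8.2), a distance of √(0.4² + 0.2²) ≈ 0.4.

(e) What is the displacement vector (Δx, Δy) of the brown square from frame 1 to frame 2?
(1.5, 1.4)

The brown square was at (0.8, 1.8) in frame 1 and (2.3, 3.2) in frame 2.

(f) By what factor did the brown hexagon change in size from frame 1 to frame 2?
1.6×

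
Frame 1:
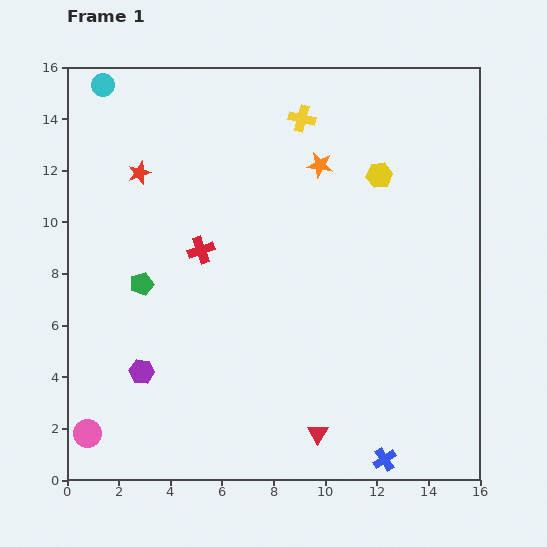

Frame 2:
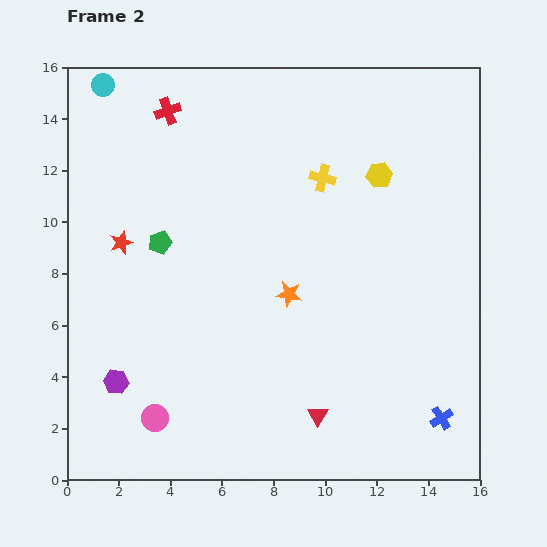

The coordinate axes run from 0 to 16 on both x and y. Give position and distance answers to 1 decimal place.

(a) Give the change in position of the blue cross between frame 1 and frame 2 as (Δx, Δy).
(2.2, 1.6)

The blue cross was at (12.3, 0.8) in frame 1 and (14.5, 2.4) in frame 2.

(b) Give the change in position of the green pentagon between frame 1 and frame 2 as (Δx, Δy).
(0.7, 1.6)

The green pentagon was at (2.9, 7.6) in frame 1 and (3.6, 9.2) in frame 2.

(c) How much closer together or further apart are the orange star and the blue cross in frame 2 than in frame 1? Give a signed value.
-4.1

Distance in frame 1: 11.7. Distance in frame 2: 7.6.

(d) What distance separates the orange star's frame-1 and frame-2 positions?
5.1

The orange star moved from (9.8, 12.2) to (8.6, 7.2), a distance of √(1.2² + 5.0²) ≈ 5.1.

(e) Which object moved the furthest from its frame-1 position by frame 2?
the red cross

(moved 5.6; next 5.1)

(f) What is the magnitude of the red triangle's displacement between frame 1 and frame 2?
0.7

The red triangle moved from (9.7, 1.8) to (9.7, 2.5), a distance of √(0.0² + 0.7²) ≈ 0.7.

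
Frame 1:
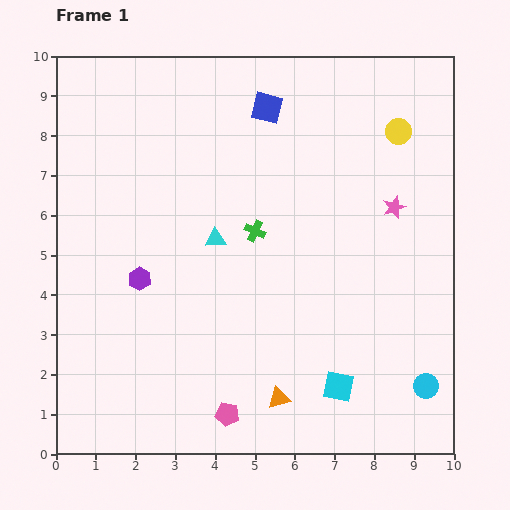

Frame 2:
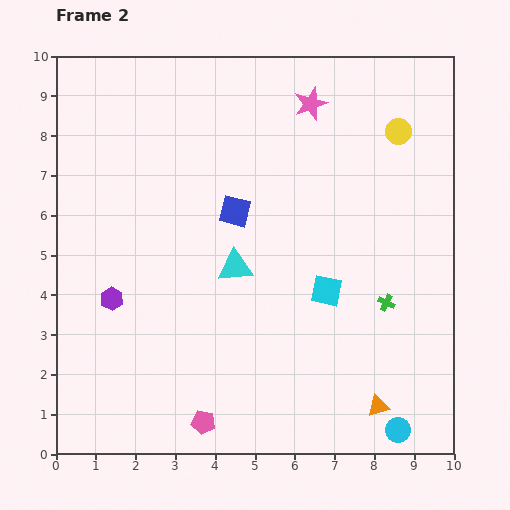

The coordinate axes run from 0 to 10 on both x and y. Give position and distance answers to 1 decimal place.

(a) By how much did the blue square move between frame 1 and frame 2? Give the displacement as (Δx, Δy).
(-0.8, -2.6)

The blue square was at (5.3, 8.7) in frame 1 and (4.5, 6.1) in frame 2.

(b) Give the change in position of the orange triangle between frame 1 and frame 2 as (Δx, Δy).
(2.5, -0.2)

The orange triangle was at (5.6, 1.4) in frame 1 and (8.1, 1.2) in frame 2.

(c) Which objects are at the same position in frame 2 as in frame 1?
the yellow circle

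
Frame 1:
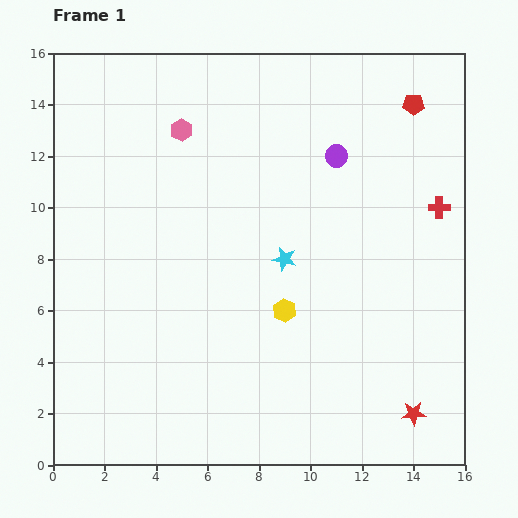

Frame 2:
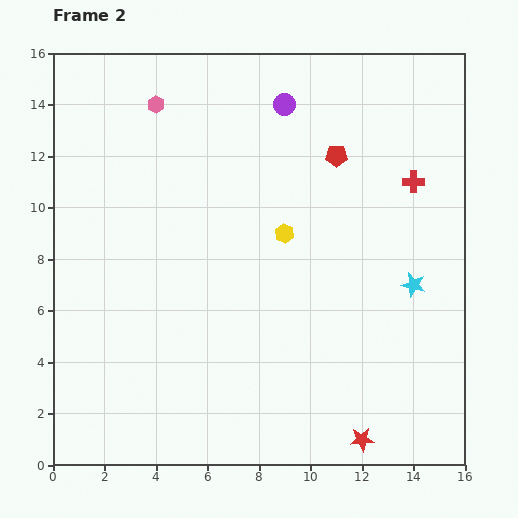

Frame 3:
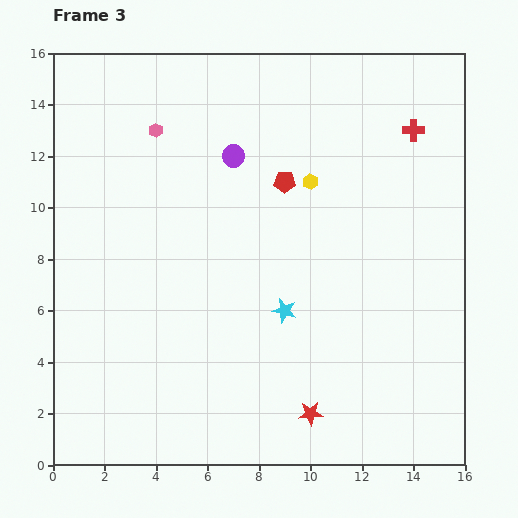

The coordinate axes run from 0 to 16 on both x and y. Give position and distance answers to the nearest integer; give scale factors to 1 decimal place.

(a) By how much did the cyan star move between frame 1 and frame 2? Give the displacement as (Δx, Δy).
(5, -1)

The cyan star was at (9, 8) in frame 1 and (14, 7) in frame 2.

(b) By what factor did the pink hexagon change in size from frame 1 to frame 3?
0.6×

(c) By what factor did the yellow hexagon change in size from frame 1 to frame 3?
0.6×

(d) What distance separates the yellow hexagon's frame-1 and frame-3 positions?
5

The yellow hexagon moved from (9, 6) to (10, 11), a distance of √(1² + 5²) ≈ 5.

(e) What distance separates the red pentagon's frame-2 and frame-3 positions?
2

The red pentagon moved from (11, 12) to (9, 11), a distance of √(2² + 1²) ≈ 2.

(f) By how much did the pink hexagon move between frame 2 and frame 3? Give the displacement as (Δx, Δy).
(0, -1)

The pink hexagon was at (4, 14) in frame 2 and (4, 13) in frame 3.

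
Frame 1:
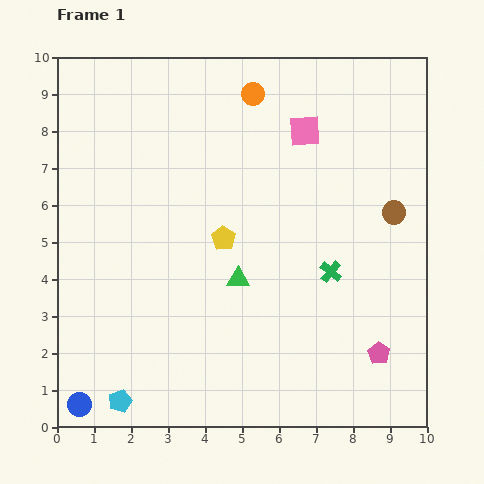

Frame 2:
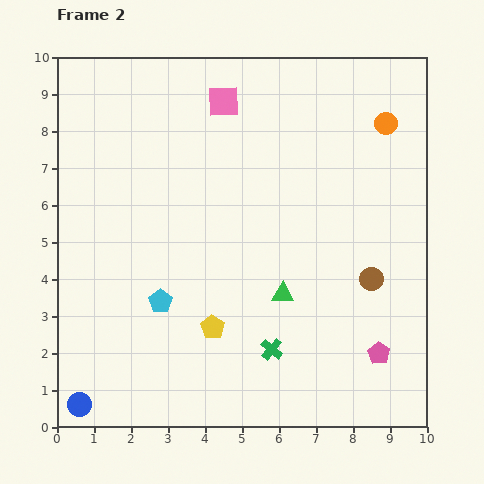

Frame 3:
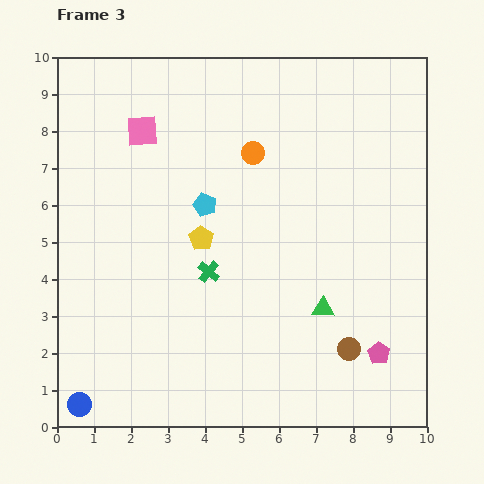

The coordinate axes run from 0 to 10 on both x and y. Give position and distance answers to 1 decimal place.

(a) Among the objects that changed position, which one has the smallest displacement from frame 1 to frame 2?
the green triangle

(moved 1.3)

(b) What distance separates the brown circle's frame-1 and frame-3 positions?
3.9

The brown circle moved from (9.1, 5.8) to (7.9, 2.1), a distance of √(1.2² + 3.7²) ≈ 3.9.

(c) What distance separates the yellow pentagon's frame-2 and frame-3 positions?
2.4

The yellow pentagon moved from (4.2, 2.7) to (3.9, 5.1), a distance of √(0.3² + 2.4²) ≈ 2.4.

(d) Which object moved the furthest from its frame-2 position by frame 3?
the orange circle

(moved 3.7; next 2.9)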